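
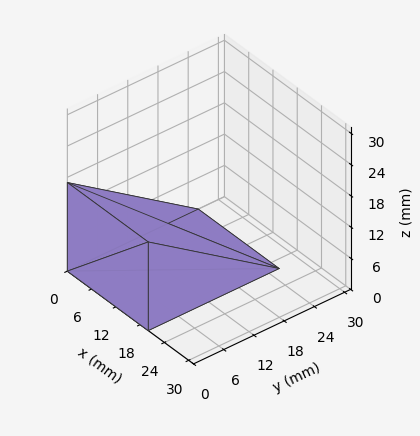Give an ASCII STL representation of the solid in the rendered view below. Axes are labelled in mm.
Reading the render: the shape is a wedge (ramp): 20 × 26 mm base, rising to 17 mm along the y=0 edge and sloping linearly to z=0 at y=26 (dimensions read to the nearest mm from the axis ticks). For the STL, each face is triangulated and given an outward normal.

solid part
  facet normal 0.0000 0.0000 -1.0000
    outer loop
      vertex 20.00 26.00 0.00
      vertex 20.00 0.00 0.00
      vertex 0.00 0.00 0.00
    endloop
  endfacet
  facet normal 0.0000 0.0000 -1.0000
    outer loop
      vertex 0.00 26.00 0.00
      vertex 20.00 26.00 0.00
      vertex 0.00 0.00 0.00
    endloop
  endfacet
  facet normal 0.0000 -1.0000 0.0000
    outer loop
      vertex 0.00 0.00 0.00
      vertex 20.00 0.00 0.00
      vertex 20.00 0.00 17.00
    endloop
  endfacet
  facet normal 0.0000 -1.0000 0.0000
    outer loop
      vertex 0.00 0.00 0.00
      vertex 20.00 0.00 17.00
      vertex 0.00 0.00 17.00
    endloop
  endfacet
  facet normal 0.0000 0.5472 0.8370
    outer loop
      vertex 0.00 0.00 17.00
      vertex 20.00 0.00 17.00
      vertex 20.00 26.00 0.00
    endloop
  endfacet
  facet normal 0.0000 0.5472 0.8370
    outer loop
      vertex 0.00 0.00 17.00
      vertex 20.00 26.00 0.00
      vertex 0.00 26.00 0.00
    endloop
  endfacet
  facet normal -1.0000 0.0000 0.0000
    outer loop
      vertex 0.00 0.00 17.00
      vertex 0.00 26.00 0.00
      vertex 0.00 0.00 0.00
    endloop
  endfacet
  facet normal 1.0000 0.0000 0.0000
    outer loop
      vertex 20.00 0.00 0.00
      vertex 20.00 26.00 0.00
      vertex 20.00 0.00 17.00
    endloop
  endfacet
endsolid part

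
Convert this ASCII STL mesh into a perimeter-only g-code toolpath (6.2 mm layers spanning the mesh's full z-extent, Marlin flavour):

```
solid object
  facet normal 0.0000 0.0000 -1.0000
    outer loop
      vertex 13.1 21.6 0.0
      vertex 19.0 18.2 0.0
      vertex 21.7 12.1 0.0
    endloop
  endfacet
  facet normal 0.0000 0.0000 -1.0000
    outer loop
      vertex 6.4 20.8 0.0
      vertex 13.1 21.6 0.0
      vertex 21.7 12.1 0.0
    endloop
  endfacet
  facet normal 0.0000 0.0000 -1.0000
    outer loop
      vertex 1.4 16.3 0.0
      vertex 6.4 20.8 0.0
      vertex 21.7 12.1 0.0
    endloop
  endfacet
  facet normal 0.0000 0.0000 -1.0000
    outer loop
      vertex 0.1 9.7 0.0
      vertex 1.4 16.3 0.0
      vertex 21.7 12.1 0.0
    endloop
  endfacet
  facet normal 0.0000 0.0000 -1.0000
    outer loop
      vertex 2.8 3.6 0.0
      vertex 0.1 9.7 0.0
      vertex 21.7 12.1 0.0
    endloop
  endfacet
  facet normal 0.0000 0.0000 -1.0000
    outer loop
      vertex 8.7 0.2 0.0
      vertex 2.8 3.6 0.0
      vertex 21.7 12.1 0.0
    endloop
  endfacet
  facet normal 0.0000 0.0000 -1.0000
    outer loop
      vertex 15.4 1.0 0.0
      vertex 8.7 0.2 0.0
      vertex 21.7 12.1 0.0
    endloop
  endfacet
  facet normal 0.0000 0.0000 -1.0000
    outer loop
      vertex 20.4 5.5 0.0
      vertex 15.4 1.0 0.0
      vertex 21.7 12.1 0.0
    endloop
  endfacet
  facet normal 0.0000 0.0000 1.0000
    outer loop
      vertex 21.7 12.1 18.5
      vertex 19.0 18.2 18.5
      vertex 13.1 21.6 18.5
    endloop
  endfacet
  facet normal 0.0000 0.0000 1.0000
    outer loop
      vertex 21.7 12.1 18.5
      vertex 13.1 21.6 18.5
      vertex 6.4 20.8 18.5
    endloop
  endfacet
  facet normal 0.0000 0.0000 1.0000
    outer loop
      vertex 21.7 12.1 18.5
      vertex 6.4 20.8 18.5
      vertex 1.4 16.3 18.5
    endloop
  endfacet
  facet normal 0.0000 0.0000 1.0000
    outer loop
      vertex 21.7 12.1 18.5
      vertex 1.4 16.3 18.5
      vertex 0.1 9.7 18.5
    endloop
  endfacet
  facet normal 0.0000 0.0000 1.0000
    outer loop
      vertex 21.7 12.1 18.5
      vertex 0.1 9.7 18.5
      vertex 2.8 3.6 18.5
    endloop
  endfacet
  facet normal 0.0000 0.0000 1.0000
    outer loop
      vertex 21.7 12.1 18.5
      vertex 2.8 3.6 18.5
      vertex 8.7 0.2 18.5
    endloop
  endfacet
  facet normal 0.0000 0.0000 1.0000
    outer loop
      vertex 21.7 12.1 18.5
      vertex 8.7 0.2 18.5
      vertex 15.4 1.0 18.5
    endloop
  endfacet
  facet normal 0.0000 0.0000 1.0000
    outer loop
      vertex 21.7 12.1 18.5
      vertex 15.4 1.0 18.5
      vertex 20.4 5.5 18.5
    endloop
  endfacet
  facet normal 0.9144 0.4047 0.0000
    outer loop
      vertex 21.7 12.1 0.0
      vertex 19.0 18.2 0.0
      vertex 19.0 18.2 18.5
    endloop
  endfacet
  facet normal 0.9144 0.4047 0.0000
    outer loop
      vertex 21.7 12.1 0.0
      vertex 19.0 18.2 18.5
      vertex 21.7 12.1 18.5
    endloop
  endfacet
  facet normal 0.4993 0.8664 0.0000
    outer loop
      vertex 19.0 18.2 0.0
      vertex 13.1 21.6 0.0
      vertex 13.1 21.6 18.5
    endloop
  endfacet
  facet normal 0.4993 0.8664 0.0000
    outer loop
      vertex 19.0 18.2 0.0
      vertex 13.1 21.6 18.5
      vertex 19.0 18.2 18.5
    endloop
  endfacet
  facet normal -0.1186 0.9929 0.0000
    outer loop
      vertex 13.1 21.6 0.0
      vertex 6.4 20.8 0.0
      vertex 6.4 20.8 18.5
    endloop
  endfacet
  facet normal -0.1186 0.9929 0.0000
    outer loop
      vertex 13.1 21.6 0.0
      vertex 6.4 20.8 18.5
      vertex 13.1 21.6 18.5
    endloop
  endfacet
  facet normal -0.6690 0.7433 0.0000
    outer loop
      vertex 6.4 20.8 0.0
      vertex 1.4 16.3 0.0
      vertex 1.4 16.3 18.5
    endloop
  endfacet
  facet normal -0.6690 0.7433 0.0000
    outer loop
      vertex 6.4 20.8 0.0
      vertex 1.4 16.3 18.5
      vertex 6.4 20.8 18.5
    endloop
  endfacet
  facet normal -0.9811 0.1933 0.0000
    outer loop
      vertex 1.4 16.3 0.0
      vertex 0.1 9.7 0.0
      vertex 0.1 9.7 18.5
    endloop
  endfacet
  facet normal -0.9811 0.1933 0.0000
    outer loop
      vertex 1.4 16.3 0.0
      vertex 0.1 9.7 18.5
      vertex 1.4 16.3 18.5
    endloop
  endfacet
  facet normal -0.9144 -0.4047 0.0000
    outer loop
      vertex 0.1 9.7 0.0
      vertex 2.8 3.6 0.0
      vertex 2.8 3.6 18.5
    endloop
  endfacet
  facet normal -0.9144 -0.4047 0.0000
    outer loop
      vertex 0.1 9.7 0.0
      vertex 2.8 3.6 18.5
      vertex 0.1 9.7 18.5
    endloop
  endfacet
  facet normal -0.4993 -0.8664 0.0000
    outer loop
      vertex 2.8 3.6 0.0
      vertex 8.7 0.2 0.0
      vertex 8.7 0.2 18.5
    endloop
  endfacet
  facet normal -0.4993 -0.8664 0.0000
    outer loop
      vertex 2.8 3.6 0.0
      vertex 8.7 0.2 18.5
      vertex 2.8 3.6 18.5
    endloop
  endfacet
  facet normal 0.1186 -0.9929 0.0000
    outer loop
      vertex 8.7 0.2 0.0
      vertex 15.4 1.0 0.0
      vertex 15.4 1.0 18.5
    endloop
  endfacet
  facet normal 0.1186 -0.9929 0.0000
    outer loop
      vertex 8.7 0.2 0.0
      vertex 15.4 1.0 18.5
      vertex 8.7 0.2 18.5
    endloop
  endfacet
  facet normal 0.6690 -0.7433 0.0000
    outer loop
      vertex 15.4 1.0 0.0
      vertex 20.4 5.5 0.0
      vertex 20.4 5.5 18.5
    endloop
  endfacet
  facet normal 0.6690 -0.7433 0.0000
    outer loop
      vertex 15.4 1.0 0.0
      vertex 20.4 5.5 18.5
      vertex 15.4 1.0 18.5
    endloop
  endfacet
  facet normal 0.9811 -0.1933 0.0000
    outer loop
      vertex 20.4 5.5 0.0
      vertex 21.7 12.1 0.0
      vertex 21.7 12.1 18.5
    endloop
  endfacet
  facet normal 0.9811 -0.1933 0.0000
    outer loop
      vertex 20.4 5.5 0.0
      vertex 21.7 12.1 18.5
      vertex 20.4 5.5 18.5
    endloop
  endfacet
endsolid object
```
; perimeter-only toolpath
G21 ; units = mm
G90 ; absolute positioning
G28 ; home
; layer 1
G0 Z6.2
G0 X21.7 Y12.1
G1 X19.0 Y18.2
G1 X13.1 Y21.6
G1 X6.4 Y20.8
G1 X1.4 Y16.3
G1 X0.1 Y9.7
G1 X2.8 Y3.6
G1 X8.7 Y0.2
G1 X15.4 Y1.0
G1 X20.4 Y5.5
G1 X21.7 Y12.1
; layer 2
G0 Z12.3
G0 X21.7 Y12.1
G1 X19.0 Y18.2
G1 X13.1 Y21.6
G1 X6.4 Y20.8
G1 X1.4 Y16.3
G1 X0.1 Y9.7
G1 X2.8 Y3.6
G1 X8.7 Y0.2
G1 X15.4 Y1.0
G1 X20.4 Y5.5
G1 X21.7 Y12.1
; layer 3
G0 Z18.5
G0 X21.7 Y12.1
G1 X19.0 Y18.2
G1 X13.1 Y21.6
G1 X6.4 Y20.8
G1 X1.4 Y16.3
G1 X0.1 Y9.7
G1 X2.8 Y3.6
G1 X8.7 Y0.2
G1 X15.4 Y1.0
G1 X20.4 Y5.5
G1 X21.7 Y12.1
M2 ; end

The solid is a regular 10-sided prism (a cylinder approximated with 10 flat sides), circumscribed radius ≈ 10.9 mm, height ≈ 18.5 mm. Slicing at Δz = 6.2 mm — 3 equal slices spanning the solid's height, so layer i sits at z = i·h/3 — gives 3 non-empty perimeters. Each is a 10-segment closed polygon; G0 lifts to the layer z and rapids to the start vertex, then G1 traces the edges.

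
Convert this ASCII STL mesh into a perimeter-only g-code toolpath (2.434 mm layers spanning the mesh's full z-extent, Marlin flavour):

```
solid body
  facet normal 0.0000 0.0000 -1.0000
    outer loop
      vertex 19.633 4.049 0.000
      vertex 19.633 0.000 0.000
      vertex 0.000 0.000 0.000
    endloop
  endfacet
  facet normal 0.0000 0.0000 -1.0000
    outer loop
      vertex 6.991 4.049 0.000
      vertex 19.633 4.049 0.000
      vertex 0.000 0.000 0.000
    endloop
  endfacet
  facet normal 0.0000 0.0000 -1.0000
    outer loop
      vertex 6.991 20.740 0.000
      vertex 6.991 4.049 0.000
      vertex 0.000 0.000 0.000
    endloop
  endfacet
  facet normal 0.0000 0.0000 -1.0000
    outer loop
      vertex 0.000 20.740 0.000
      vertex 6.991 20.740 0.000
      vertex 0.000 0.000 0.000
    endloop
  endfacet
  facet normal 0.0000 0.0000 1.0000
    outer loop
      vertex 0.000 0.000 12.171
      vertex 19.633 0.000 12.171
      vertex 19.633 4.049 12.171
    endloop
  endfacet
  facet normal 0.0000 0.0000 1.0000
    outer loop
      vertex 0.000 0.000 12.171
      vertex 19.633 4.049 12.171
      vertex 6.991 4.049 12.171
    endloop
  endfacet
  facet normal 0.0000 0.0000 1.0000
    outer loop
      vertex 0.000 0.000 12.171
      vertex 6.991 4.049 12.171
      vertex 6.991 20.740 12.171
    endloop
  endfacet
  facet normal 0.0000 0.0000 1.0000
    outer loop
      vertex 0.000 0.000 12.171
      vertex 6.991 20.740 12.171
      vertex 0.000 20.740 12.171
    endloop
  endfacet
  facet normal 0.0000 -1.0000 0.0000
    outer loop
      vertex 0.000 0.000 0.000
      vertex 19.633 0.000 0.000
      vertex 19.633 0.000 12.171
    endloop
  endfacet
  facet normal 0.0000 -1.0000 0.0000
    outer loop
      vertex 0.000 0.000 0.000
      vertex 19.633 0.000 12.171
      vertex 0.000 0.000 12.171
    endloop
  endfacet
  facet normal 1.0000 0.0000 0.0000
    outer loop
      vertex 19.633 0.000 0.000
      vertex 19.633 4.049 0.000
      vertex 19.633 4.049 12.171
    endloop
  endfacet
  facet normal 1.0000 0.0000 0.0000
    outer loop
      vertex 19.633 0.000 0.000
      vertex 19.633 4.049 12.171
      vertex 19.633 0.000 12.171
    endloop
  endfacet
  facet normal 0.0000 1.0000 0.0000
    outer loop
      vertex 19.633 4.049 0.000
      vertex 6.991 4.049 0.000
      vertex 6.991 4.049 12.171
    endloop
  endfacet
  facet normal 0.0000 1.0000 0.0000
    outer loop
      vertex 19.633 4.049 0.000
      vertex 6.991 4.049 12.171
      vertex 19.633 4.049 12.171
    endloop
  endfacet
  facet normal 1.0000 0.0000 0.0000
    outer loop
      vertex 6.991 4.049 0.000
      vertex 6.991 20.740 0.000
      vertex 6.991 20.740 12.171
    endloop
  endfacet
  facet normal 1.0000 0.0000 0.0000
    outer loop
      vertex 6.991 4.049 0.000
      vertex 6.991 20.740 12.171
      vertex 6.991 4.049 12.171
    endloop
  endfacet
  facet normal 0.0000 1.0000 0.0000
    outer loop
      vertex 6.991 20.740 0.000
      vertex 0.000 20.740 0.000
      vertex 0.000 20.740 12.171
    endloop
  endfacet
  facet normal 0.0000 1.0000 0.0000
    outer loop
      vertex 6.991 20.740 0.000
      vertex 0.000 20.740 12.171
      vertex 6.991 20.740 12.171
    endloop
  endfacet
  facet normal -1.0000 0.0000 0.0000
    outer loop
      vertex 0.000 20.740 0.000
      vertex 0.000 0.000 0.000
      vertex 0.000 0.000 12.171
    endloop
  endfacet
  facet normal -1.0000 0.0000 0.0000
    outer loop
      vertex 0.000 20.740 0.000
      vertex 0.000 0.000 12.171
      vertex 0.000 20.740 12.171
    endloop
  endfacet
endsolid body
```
; perimeter-only toolpath
G21 ; units = mm
G90 ; absolute positioning
G28 ; home
; layer 1
G0 Z2.434
G0 X0.000 Y0.000
G1 X19.633 Y0.000
G1 X19.633 Y4.049
G1 X6.991 Y4.049
G1 X6.991 Y20.740
G1 X0.000 Y20.740
G1 X0.000 Y0.000
; layer 2
G0 Z4.868
G0 X0.000 Y0.000
G1 X19.633 Y0.000
G1 X19.633 Y4.049
G1 X6.991 Y4.049
G1 X6.991 Y20.740
G1 X0.000 Y20.740
G1 X0.000 Y0.000
; layer 3
G0 Z7.303
G0 X0.000 Y0.000
G1 X19.633 Y0.000
G1 X19.633 Y4.049
G1 X6.991 Y4.049
G1 X6.991 Y20.740
G1 X0.000 Y20.740
G1 X0.000 Y0.000
; layer 4
G0 Z9.737
G0 X0.000 Y0.000
G1 X19.633 Y0.000
G1 X19.633 Y4.049
G1 X6.991 Y4.049
G1 X6.991 Y20.740
G1 X0.000 Y20.740
G1 X0.000 Y0.000
; layer 5
G0 Z12.171
G0 X0.000 Y0.000
G1 X19.633 Y0.000
G1 X19.633 Y4.049
G1 X6.991 Y4.049
G1 X6.991 Y20.740
G1 X0.000 Y20.740
G1 X0.000 Y0.000
M2 ; end

The solid is an L-shaped prism: outer 19.6 × 20.7 mm, arm thicknesses ≈ 4.05 mm (horizontal) and 6.99 mm (vertical), extruded 12.2 mm in z. Slicing at Δz = 2.434 mm — 5 equal slices spanning the solid's height, so layer i sits at z = i·h/5 — gives 5 non-empty perimeters. Each is a 6-segment closed polygon; G0 lifts to the layer z and rapids to the start vertex, then G1 traces the edges.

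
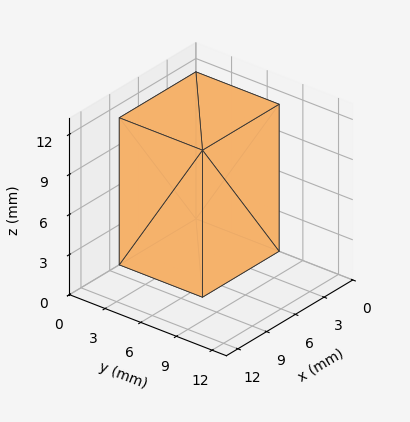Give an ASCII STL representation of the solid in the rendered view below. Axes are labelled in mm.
Reading the render: the shape is a rectangular box, roughly 8 × 7 mm footprint and 11 mm tall (dimensions read to the nearest mm from the axis ticks). For the STL, each face is triangulated and given an outward normal.

solid part
  facet normal 0.0000 0.0000 -1.0000
    outer loop
      vertex 8.00 7.00 0.00
      vertex 8.00 0.00 0.00
      vertex 0.00 0.00 0.00
    endloop
  endfacet
  facet normal 0.0000 0.0000 -1.0000
    outer loop
      vertex 0.00 7.00 0.00
      vertex 8.00 7.00 0.00
      vertex 0.00 0.00 0.00
    endloop
  endfacet
  facet normal 0.0000 0.0000 1.0000
    outer loop
      vertex 0.00 0.00 11.00
      vertex 8.00 0.00 11.00
      vertex 8.00 7.00 11.00
    endloop
  endfacet
  facet normal 0.0000 0.0000 1.0000
    outer loop
      vertex 0.00 0.00 11.00
      vertex 8.00 7.00 11.00
      vertex 0.00 7.00 11.00
    endloop
  endfacet
  facet normal 0.0000 -1.0000 0.0000
    outer loop
      vertex 0.00 0.00 0.00
      vertex 8.00 0.00 0.00
      vertex 8.00 0.00 11.00
    endloop
  endfacet
  facet normal 0.0000 -1.0000 0.0000
    outer loop
      vertex 0.00 0.00 0.00
      vertex 8.00 0.00 11.00
      vertex 0.00 0.00 11.00
    endloop
  endfacet
  facet normal 0.0000 1.0000 0.0000
    outer loop
      vertex 8.00 7.00 11.00
      vertex 8.00 7.00 0.00
      vertex 0.00 7.00 0.00
    endloop
  endfacet
  facet normal 0.0000 1.0000 0.0000
    outer loop
      vertex 0.00 7.00 11.00
      vertex 8.00 7.00 11.00
      vertex 0.00 7.00 0.00
    endloop
  endfacet
  facet normal -1.0000 0.0000 0.0000
    outer loop
      vertex 0.00 7.00 11.00
      vertex 0.00 7.00 0.00
      vertex 0.00 0.00 0.00
    endloop
  endfacet
  facet normal -1.0000 0.0000 0.0000
    outer loop
      vertex 0.00 0.00 11.00
      vertex 0.00 7.00 11.00
      vertex 0.00 0.00 0.00
    endloop
  endfacet
  facet normal 1.0000 0.0000 0.0000
    outer loop
      vertex 8.00 0.00 0.00
      vertex 8.00 7.00 0.00
      vertex 8.00 7.00 11.00
    endloop
  endfacet
  facet normal 1.0000 0.0000 0.0000
    outer loop
      vertex 8.00 0.00 0.00
      vertex 8.00 7.00 11.00
      vertex 8.00 0.00 11.00
    endloop
  endfacet
endsolid part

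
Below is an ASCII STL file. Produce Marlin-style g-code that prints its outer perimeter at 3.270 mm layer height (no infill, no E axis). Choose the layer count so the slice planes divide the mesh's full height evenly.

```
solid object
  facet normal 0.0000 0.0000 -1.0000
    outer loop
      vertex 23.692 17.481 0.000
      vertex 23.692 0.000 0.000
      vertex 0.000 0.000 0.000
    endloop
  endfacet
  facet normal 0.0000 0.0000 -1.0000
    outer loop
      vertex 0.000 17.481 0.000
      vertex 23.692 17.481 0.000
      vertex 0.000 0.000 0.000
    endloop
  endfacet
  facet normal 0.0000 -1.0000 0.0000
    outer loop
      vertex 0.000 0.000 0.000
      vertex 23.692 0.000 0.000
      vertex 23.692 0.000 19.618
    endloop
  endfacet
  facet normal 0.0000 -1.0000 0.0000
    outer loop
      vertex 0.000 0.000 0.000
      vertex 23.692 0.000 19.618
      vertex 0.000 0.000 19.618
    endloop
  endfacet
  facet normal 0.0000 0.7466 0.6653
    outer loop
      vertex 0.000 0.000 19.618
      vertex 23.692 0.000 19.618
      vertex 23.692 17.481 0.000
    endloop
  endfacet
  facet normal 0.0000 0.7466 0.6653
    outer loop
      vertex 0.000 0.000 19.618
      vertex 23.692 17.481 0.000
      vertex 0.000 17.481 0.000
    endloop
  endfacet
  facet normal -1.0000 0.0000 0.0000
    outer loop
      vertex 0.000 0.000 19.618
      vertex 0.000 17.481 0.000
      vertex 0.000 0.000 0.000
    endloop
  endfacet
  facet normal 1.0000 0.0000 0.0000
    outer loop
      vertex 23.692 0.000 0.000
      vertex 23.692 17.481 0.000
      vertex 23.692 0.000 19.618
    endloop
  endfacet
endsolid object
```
; perimeter-only toolpath
G21 ; units = mm
G90 ; absolute positioning
G28 ; home
; layer 1
G0 Z3.270
G0 X0.000 Y0.000
G1 X23.692 Y0.000
G1 X23.692 Y14.568
G1 X0.000 Y14.568
G1 X0.000 Y0.000
; layer 2
G0 Z6.539
G0 X0.000 Y0.000
G1 X23.692 Y0.000
G1 X23.692 Y11.654
G1 X0.000 Y11.654
G1 X0.000 Y0.000
; layer 3
G0 Z9.809
G0 X0.000 Y0.000
G1 X23.692 Y0.000
G1 X23.692 Y8.741
G1 X0.000 Y8.741
G1 X0.000 Y0.000
; layer 4
G0 Z13.079
G0 X0.000 Y0.000
G1 X23.692 Y0.000
G1 X23.692 Y5.827
G1 X0.000 Y5.827
G1 X0.000 Y0.000
; layer 5
G0 Z16.348
G0 X0.000 Y0.000
G1 X23.692 Y0.000
G1 X23.692 Y2.913
G1 X0.000 Y2.913
G1 X0.000 Y0.000
M2 ; end

The solid is a wedge (ramp): 23.7 × 17.5 mm base, rising to 19.6 mm along the y=0 edge and sloping linearly to z=0 at y=17.5. Slicing at Δz = 3.270 mm — 6 equal slices spanning the solid's height, so layer i sits at z = i·h/6 — gives 5 non-empty perimeters. Each is a 4-segment closed polygon; G0 lifts to the layer z and rapids to the start vertex, then G1 traces the edges. The cross-section shrinks linearly with z (the slice at the apex is degenerate and omitted).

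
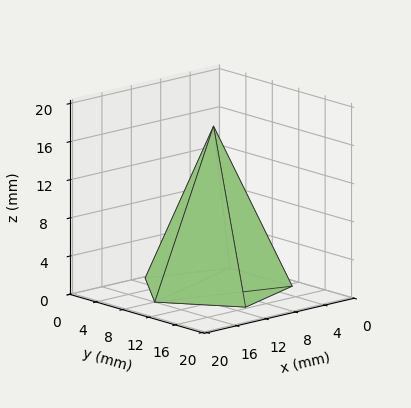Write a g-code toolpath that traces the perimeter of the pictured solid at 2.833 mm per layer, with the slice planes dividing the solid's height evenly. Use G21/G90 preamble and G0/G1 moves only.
Reading the render: the shape is a regular 5-sided pyramid, base circumscribed radius ≈ 8 mm, apex at z ≈ 17 mm (dimensions read to the nearest mm from the axis ticks). For the g-code, the solid's height is divided into equal slices at the stated Δz and each level perimeter traced with G1 moves after a G0 lift.

; perimeter-only toolpath
G21 ; units = mm
G90 ; absolute positioning
G28 ; home
; layer 1
G0 Z2.833
G0 X14.667 Y8.000
G1 X10.060 Y14.340
G1 X2.607 Y11.918
G1 X2.607 Y4.082
G1 X10.060 Y1.660
G1 X14.667 Y8.000
; layer 2
G0 Z5.667
G0 X13.333 Y8.000
G1 X9.648 Y13.072
G1 X3.685 Y11.135
G1 X3.685 Y4.865
G1 X9.648 Y2.928
G1 X13.333 Y8.000
; layer 3
G0 Z8.500
G0 X12.000 Y8.000
G1 X9.236 Y11.804
G1 X4.764 Y10.351
G1 X4.764 Y5.649
G1 X9.236 Y4.196
G1 X12.000 Y8.000
; layer 4
G0 Z11.333
G0 X10.667 Y8.000
G1 X8.824 Y10.536
G1 X5.843 Y9.567
G1 X5.843 Y6.433
G1 X8.824 Y5.464
G1 X10.667 Y8.000
; layer 5
G0 Z14.167
G0 X9.333 Y8.000
G1 X8.412 Y9.268
G1 X6.921 Y8.784
G1 X6.921 Y7.216
G1 X8.412 Y6.732
G1 X9.333 Y8.000
M2 ; end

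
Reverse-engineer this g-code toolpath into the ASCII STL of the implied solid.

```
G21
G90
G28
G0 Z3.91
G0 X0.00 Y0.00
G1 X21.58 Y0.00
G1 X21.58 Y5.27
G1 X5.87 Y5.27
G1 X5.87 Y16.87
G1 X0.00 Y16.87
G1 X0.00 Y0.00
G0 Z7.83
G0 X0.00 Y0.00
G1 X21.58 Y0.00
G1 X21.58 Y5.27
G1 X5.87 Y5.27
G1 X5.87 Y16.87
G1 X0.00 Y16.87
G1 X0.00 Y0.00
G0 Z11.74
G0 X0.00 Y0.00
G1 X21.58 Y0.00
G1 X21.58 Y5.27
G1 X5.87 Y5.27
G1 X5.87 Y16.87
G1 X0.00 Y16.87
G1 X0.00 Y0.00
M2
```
solid part
  facet normal 0.0000 0.0000 -1.0000
    outer loop
      vertex 21.58 5.27 0.00
      vertex 21.58 0.00 0.00
      vertex 0.00 0.00 0.00
    endloop
  endfacet
  facet normal 0.0000 0.0000 -1.0000
    outer loop
      vertex 5.87 5.27 0.00
      vertex 21.58 5.27 0.00
      vertex 0.00 0.00 0.00
    endloop
  endfacet
  facet normal 0.0000 0.0000 -1.0000
    outer loop
      vertex 5.87 16.87 0.00
      vertex 5.87 5.27 0.00
      vertex 0.00 0.00 0.00
    endloop
  endfacet
  facet normal 0.0000 0.0000 -1.0000
    outer loop
      vertex 0.00 16.87 0.00
      vertex 5.87 16.87 0.00
      vertex 0.00 0.00 0.00
    endloop
  endfacet
  facet normal 0.0000 0.0000 1.0000
    outer loop
      vertex 0.00 0.00 11.74
      vertex 21.58 0.00 11.74
      vertex 21.58 5.27 11.74
    endloop
  endfacet
  facet normal 0.0000 0.0000 1.0000
    outer loop
      vertex 0.00 0.00 11.74
      vertex 21.58 5.27 11.74
      vertex 5.87 5.27 11.74
    endloop
  endfacet
  facet normal 0.0000 0.0000 1.0000
    outer loop
      vertex 0.00 0.00 11.74
      vertex 5.87 5.27 11.74
      vertex 5.87 16.87 11.74
    endloop
  endfacet
  facet normal 0.0000 0.0000 1.0000
    outer loop
      vertex 0.00 0.00 11.74
      vertex 5.87 16.87 11.74
      vertex 0.00 16.87 11.74
    endloop
  endfacet
  facet normal 0.0000 -1.0000 0.0000
    outer loop
      vertex 0.00 0.00 0.00
      vertex 21.58 0.00 0.00
      vertex 21.58 0.00 11.74
    endloop
  endfacet
  facet normal 0.0000 -1.0000 0.0000
    outer loop
      vertex 0.00 0.00 0.00
      vertex 21.58 0.00 11.74
      vertex 0.00 0.00 11.74
    endloop
  endfacet
  facet normal 1.0000 0.0000 0.0000
    outer loop
      vertex 21.58 0.00 0.00
      vertex 21.58 5.27 0.00
      vertex 21.58 5.27 11.74
    endloop
  endfacet
  facet normal 1.0000 0.0000 0.0000
    outer loop
      vertex 21.58 0.00 0.00
      vertex 21.58 5.27 11.74
      vertex 21.58 0.00 11.74
    endloop
  endfacet
  facet normal 0.0000 1.0000 0.0000
    outer loop
      vertex 21.58 5.27 0.00
      vertex 5.87 5.27 0.00
      vertex 5.87 5.27 11.74
    endloop
  endfacet
  facet normal 0.0000 1.0000 0.0000
    outer loop
      vertex 21.58 5.27 0.00
      vertex 5.87 5.27 11.74
      vertex 21.58 5.27 11.74
    endloop
  endfacet
  facet normal 1.0000 0.0000 0.0000
    outer loop
      vertex 5.87 5.27 0.00
      vertex 5.87 16.87 0.00
      vertex 5.87 16.87 11.74
    endloop
  endfacet
  facet normal 1.0000 0.0000 0.0000
    outer loop
      vertex 5.87 5.27 0.00
      vertex 5.87 16.87 11.74
      vertex 5.87 5.27 11.74
    endloop
  endfacet
  facet normal 0.0000 1.0000 0.0000
    outer loop
      vertex 5.87 16.87 0.00
      vertex 0.00 16.87 0.00
      vertex 0.00 16.87 11.74
    endloop
  endfacet
  facet normal 0.0000 1.0000 0.0000
    outer loop
      vertex 5.87 16.87 0.00
      vertex 0.00 16.87 11.74
      vertex 5.87 16.87 11.74
    endloop
  endfacet
  facet normal -1.0000 0.0000 0.0000
    outer loop
      vertex 0.00 16.87 0.00
      vertex 0.00 0.00 0.00
      vertex 0.00 0.00 11.74
    endloop
  endfacet
  facet normal -1.0000 0.0000 0.0000
    outer loop
      vertex 0.00 16.87 0.00
      vertex 0.00 0.00 11.74
      vertex 0.00 16.87 11.74
    endloop
  endfacet
endsolid part

The G0 Z moves step by Δz≈3.91 mm. Every layer's G1 loop is the same polygon, so the solid is a straight extrusion of it from z=0 to z≈11.7. Closing with flat bottom and top caps and triangulating gives 20 facets — an L-shaped prism: outer 21.6 × 16.9 mm, arm thicknesses ≈ 5.27 mm (horizontal) and 5.87 mm (vertical), extruded 11.7 mm in z.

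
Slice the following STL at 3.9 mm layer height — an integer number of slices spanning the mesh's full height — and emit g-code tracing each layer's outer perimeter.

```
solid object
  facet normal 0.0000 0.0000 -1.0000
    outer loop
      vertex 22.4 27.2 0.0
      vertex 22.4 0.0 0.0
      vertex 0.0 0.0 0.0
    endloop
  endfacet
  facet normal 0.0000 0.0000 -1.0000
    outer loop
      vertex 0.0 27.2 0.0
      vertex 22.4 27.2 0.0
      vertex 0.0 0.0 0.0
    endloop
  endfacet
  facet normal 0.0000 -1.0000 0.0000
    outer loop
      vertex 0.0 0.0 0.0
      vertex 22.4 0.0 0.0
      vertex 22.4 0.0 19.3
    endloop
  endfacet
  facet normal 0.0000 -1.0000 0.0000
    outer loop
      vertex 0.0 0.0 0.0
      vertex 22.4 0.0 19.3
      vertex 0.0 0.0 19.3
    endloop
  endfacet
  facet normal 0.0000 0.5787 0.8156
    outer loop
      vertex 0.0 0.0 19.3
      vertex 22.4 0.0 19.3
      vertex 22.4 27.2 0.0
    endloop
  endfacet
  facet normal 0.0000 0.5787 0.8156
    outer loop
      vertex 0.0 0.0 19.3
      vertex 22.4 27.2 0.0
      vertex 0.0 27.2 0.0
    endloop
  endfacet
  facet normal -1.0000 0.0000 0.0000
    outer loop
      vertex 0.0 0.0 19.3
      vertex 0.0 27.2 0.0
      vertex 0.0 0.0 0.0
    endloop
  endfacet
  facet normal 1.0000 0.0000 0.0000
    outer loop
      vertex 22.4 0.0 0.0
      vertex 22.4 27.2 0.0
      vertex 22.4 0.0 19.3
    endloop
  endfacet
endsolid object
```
; perimeter-only toolpath
G21 ; units = mm
G90 ; absolute positioning
G28 ; home
; layer 1
G0 Z3.9
G0 X0.0 Y0.0
G1 X22.4 Y0.0
G1 X22.4 Y21.8
G1 X0.0 Y21.8
G1 X0.0 Y0.0
; layer 2
G0 Z7.7
G0 X0.0 Y0.0
G1 X22.4 Y0.0
G1 X22.4 Y16.3
G1 X0.0 Y16.3
G1 X0.0 Y0.0
; layer 3
G0 Z11.6
G0 X0.0 Y0.0
G1 X22.4 Y0.0
G1 X22.4 Y10.9
G1 X0.0 Y10.9
G1 X0.0 Y0.0
; layer 4
G0 Z15.4
G0 X0.0 Y0.0
G1 X22.4 Y0.0
G1 X22.4 Y5.4
G1 X0.0 Y5.4
G1 X0.0 Y0.0
M2 ; end

The solid is a wedge (ramp): 22.4 × 27.2 mm base, rising to 19.3 mm along the y=0 edge and sloping linearly to z=0 at y=27.2. Slicing at Δz = 3.9 mm — 5 equal slices spanning the solid's height, so layer i sits at z = i·h/5 — gives 4 non-empty perimeters. Each is a 4-segment closed polygon; G0 lifts to the layer z and rapids to the start vertex, then G1 traces the edges. The cross-section shrinks linearly with z (the slice at the apex is degenerate and omitted).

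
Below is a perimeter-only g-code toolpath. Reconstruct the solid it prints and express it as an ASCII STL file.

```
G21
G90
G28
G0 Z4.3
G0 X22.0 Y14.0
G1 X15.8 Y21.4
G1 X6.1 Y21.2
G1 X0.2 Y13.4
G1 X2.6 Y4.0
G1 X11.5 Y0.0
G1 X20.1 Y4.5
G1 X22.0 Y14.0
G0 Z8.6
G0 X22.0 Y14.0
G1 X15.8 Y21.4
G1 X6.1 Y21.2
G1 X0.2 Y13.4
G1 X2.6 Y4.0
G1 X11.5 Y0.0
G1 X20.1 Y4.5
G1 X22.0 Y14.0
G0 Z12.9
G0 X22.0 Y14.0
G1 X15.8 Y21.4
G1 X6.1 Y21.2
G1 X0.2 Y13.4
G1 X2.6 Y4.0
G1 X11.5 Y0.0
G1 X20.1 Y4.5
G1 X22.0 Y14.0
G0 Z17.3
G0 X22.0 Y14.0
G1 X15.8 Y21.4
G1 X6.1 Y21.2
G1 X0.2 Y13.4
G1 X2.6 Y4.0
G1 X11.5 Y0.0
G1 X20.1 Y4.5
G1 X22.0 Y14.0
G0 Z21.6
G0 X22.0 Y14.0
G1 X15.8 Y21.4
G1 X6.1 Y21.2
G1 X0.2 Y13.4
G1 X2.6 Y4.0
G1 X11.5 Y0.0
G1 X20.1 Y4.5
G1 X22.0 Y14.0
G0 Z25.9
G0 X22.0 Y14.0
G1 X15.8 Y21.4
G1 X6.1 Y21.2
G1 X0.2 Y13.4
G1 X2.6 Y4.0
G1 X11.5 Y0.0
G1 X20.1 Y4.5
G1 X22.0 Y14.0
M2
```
solid part
  facet normal 0.0000 0.0000 -1.0000
    outer loop
      vertex 6.1 21.2 0.0
      vertex 15.8 21.4 0.0
      vertex 22.0 14.0 0.0
    endloop
  endfacet
  facet normal 0.0000 0.0000 -1.0000
    outer loop
      vertex 0.2 13.4 0.0
      vertex 6.1 21.2 0.0
      vertex 22.0 14.0 0.0
    endloop
  endfacet
  facet normal 0.0000 0.0000 -1.0000
    outer loop
      vertex 2.6 4.0 0.0
      vertex 0.2 13.4 0.0
      vertex 22.0 14.0 0.0
    endloop
  endfacet
  facet normal 0.0000 0.0000 -1.0000
    outer loop
      vertex 11.5 0.0 0.0
      vertex 2.6 4.0 0.0
      vertex 22.0 14.0 0.0
    endloop
  endfacet
  facet normal 0.0000 0.0000 -1.0000
    outer loop
      vertex 20.1 4.5 0.0
      vertex 11.5 0.0 0.0
      vertex 22.0 14.0 0.0
    endloop
  endfacet
  facet normal 0.0000 0.0000 1.0000
    outer loop
      vertex 22.0 14.0 25.9
      vertex 15.8 21.4 25.9
      vertex 6.1 21.2 25.9
    endloop
  endfacet
  facet normal 0.0000 0.0000 1.0000
    outer loop
      vertex 22.0 14.0 25.9
      vertex 6.1 21.2 25.9
      vertex 0.2 13.4 25.9
    endloop
  endfacet
  facet normal 0.0000 0.0000 1.0000
    outer loop
      vertex 22.0 14.0 25.9
      vertex 0.2 13.4 25.9
      vertex 2.6 4.0 25.9
    endloop
  endfacet
  facet normal 0.0000 0.0000 1.0000
    outer loop
      vertex 22.0 14.0 25.9
      vertex 2.6 4.0 25.9
      vertex 11.5 0.0 25.9
    endloop
  endfacet
  facet normal 0.0000 0.0000 1.0000
    outer loop
      vertex 22.0 14.0 25.9
      vertex 11.5 0.0 25.9
      vertex 20.1 4.5 25.9
    endloop
  endfacet
  facet normal 0.7665 0.6422 0.0000
    outer loop
      vertex 22.0 14.0 0.0
      vertex 15.8 21.4 0.0
      vertex 15.8 21.4 25.9
    endloop
  endfacet
  facet normal 0.7665 0.6422 0.0000
    outer loop
      vertex 22.0 14.0 0.0
      vertex 15.8 21.4 25.9
      vertex 22.0 14.0 25.9
    endloop
  endfacet
  facet normal -0.0206 0.9998 0.0000
    outer loop
      vertex 15.8 21.4 0.0
      vertex 6.1 21.2 0.0
      vertex 6.1 21.2 25.9
    endloop
  endfacet
  facet normal -0.0206 0.9998 0.0000
    outer loop
      vertex 15.8 21.4 0.0
      vertex 6.1 21.2 25.9
      vertex 15.8 21.4 25.9
    endloop
  endfacet
  facet normal -0.7975 0.6033 0.0000
    outer loop
      vertex 6.1 21.2 0.0
      vertex 0.2 13.4 0.0
      vertex 0.2 13.4 25.9
    endloop
  endfacet
  facet normal -0.7975 0.6033 0.0000
    outer loop
      vertex 6.1 21.2 0.0
      vertex 0.2 13.4 25.9
      vertex 6.1 21.2 25.9
    endloop
  endfacet
  facet normal -0.9689 -0.2474 0.0000
    outer loop
      vertex 0.2 13.4 0.0
      vertex 2.6 4.0 0.0
      vertex 2.6 4.0 25.9
    endloop
  endfacet
  facet normal -0.9689 -0.2474 0.0000
    outer loop
      vertex 0.2 13.4 0.0
      vertex 2.6 4.0 25.9
      vertex 0.2 13.4 25.9
    endloop
  endfacet
  facet normal -0.4099 -0.9121 0.0000
    outer loop
      vertex 2.6 4.0 0.0
      vertex 11.5 0.0 0.0
      vertex 11.5 0.0 25.9
    endloop
  endfacet
  facet normal -0.4099 -0.9121 0.0000
    outer loop
      vertex 2.6 4.0 0.0
      vertex 11.5 0.0 25.9
      vertex 2.6 4.0 25.9
    endloop
  endfacet
  facet normal 0.4636 -0.8860 0.0000
    outer loop
      vertex 11.5 0.0 0.0
      vertex 20.1 4.5 0.0
      vertex 20.1 4.5 25.9
    endloop
  endfacet
  facet normal 0.4636 -0.8860 0.0000
    outer loop
      vertex 11.5 0.0 0.0
      vertex 20.1 4.5 25.9
      vertex 11.5 0.0 25.9
    endloop
  endfacet
  facet normal 0.9806 -0.1961 0.0000
    outer loop
      vertex 20.1 4.5 0.0
      vertex 22.0 14.0 0.0
      vertex 22.0 14.0 25.9
    endloop
  endfacet
  facet normal 0.9806 -0.1961 0.0000
    outer loop
      vertex 20.1 4.5 0.0
      vertex 22.0 14.0 25.9
      vertex 20.1 4.5 25.9
    endloop
  endfacet
endsolid part

The G0 Z moves step by Δz≈4.3 mm. Every layer's G1 loop is the same polygon, so the solid is a straight extrusion of it from z=0 to z≈25.9. Closing with flat bottom and top caps and triangulating gives 24 facets — a regular 7-sided prism (a cylinder approximated with 7 flat sides), circumscribed radius ≈ 11.2 mm, height ≈ 25.9 mm.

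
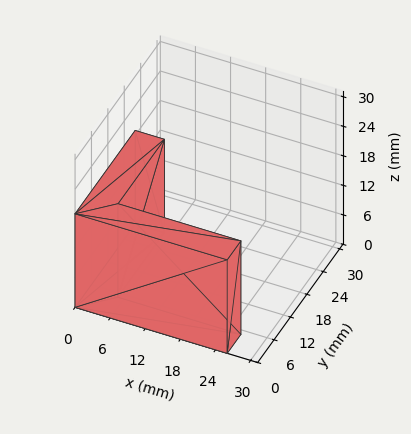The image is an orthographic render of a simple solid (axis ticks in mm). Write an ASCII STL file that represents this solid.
Reading the render: the shape is an L-shaped prism: outer 26 × 22 mm, arm thicknesses ≈ 5 mm (horizontal) and 5 mm (vertical), extruded 19 mm in z (dimensions read to the nearest mm from the axis ticks). For the STL, each face is triangulated and given an outward normal.

solid part
  facet normal 0.0000 0.0000 -1.0000
    outer loop
      vertex 26.0 5.0 0.0
      vertex 26.0 0.0 0.0
      vertex 0.0 0.0 0.0
    endloop
  endfacet
  facet normal 0.0000 0.0000 -1.0000
    outer loop
      vertex 5.0 5.0 0.0
      vertex 26.0 5.0 0.0
      vertex 0.0 0.0 0.0
    endloop
  endfacet
  facet normal 0.0000 0.0000 -1.0000
    outer loop
      vertex 5.0 22.0 0.0
      vertex 5.0 5.0 0.0
      vertex 0.0 0.0 0.0
    endloop
  endfacet
  facet normal 0.0000 0.0000 -1.0000
    outer loop
      vertex 0.0 22.0 0.0
      vertex 5.0 22.0 0.0
      vertex 0.0 0.0 0.0
    endloop
  endfacet
  facet normal 0.0000 0.0000 1.0000
    outer loop
      vertex 0.0 0.0 19.0
      vertex 26.0 0.0 19.0
      vertex 26.0 5.0 19.0
    endloop
  endfacet
  facet normal 0.0000 0.0000 1.0000
    outer loop
      vertex 0.0 0.0 19.0
      vertex 26.0 5.0 19.0
      vertex 5.0 5.0 19.0
    endloop
  endfacet
  facet normal 0.0000 0.0000 1.0000
    outer loop
      vertex 0.0 0.0 19.0
      vertex 5.0 5.0 19.0
      vertex 5.0 22.0 19.0
    endloop
  endfacet
  facet normal 0.0000 0.0000 1.0000
    outer loop
      vertex 0.0 0.0 19.0
      vertex 5.0 22.0 19.0
      vertex 0.0 22.0 19.0
    endloop
  endfacet
  facet normal 0.0000 -1.0000 0.0000
    outer loop
      vertex 0.0 0.0 0.0
      vertex 26.0 0.0 0.0
      vertex 26.0 0.0 19.0
    endloop
  endfacet
  facet normal 0.0000 -1.0000 0.0000
    outer loop
      vertex 0.0 0.0 0.0
      vertex 26.0 0.0 19.0
      vertex 0.0 0.0 19.0
    endloop
  endfacet
  facet normal 1.0000 0.0000 0.0000
    outer loop
      vertex 26.0 0.0 0.0
      vertex 26.0 5.0 0.0
      vertex 26.0 5.0 19.0
    endloop
  endfacet
  facet normal 1.0000 0.0000 0.0000
    outer loop
      vertex 26.0 0.0 0.0
      vertex 26.0 5.0 19.0
      vertex 26.0 0.0 19.0
    endloop
  endfacet
  facet normal 0.0000 1.0000 0.0000
    outer loop
      vertex 26.0 5.0 0.0
      vertex 5.0 5.0 0.0
      vertex 5.0 5.0 19.0
    endloop
  endfacet
  facet normal 0.0000 1.0000 0.0000
    outer loop
      vertex 26.0 5.0 0.0
      vertex 5.0 5.0 19.0
      vertex 26.0 5.0 19.0
    endloop
  endfacet
  facet normal 1.0000 0.0000 0.0000
    outer loop
      vertex 5.0 5.0 0.0
      vertex 5.0 22.0 0.0
      vertex 5.0 22.0 19.0
    endloop
  endfacet
  facet normal 1.0000 0.0000 0.0000
    outer loop
      vertex 5.0 5.0 0.0
      vertex 5.0 22.0 19.0
      vertex 5.0 5.0 19.0
    endloop
  endfacet
  facet normal 0.0000 1.0000 0.0000
    outer loop
      vertex 5.0 22.0 0.0
      vertex 0.0 22.0 0.0
      vertex 0.0 22.0 19.0
    endloop
  endfacet
  facet normal 0.0000 1.0000 0.0000
    outer loop
      vertex 5.0 22.0 0.0
      vertex 0.0 22.0 19.0
      vertex 5.0 22.0 19.0
    endloop
  endfacet
  facet normal -1.0000 0.0000 0.0000
    outer loop
      vertex 0.0 22.0 0.0
      vertex 0.0 0.0 0.0
      vertex 0.0 0.0 19.0
    endloop
  endfacet
  facet normal -1.0000 0.0000 0.0000
    outer loop
      vertex 0.0 22.0 0.0
      vertex 0.0 0.0 19.0
      vertex 0.0 22.0 19.0
    endloop
  endfacet
endsolid part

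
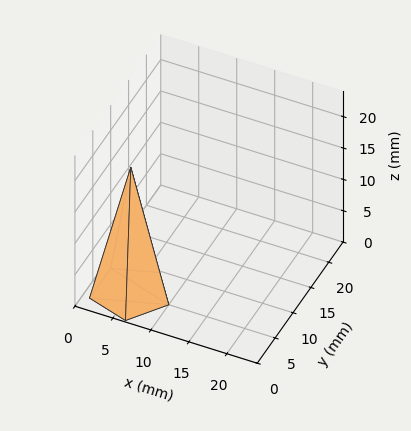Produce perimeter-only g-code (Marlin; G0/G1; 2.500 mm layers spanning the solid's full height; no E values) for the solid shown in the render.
Reading the render: the shape is a regular 5-sided pyramid, base circumscribed radius ≈ 5 mm, apex at z ≈ 20 mm (dimensions read to the nearest mm from the axis ticks). For the g-code, the solid's height is divided into equal slices at the stated Δz and each level perimeter traced with G1 moves after a G0 lift.

; perimeter-only toolpath
G21 ; units = mm
G90 ; absolute positioning
G28 ; home
; layer 1
G0 Z2.500
G0 X9.375 Y5.000
G1 X6.352 Y9.161
G1 X1.461 Y7.572
G1 X1.461 Y2.428
G1 X6.352 Y0.839
G1 X9.375 Y5.000
; layer 2
G0 Z5.000
G0 X8.750 Y5.000
G1 X6.159 Y8.566
G1 X1.966 Y7.204
G1 X1.966 Y2.796
G1 X6.159 Y1.434
G1 X8.750 Y5.000
; layer 3
G0 Z7.500
G0 X8.125 Y5.000
G1 X5.966 Y7.972
G1 X2.472 Y6.837
G1 X2.472 Y3.163
G1 X5.966 Y2.028
G1 X8.125 Y5.000
; layer 4
G0 Z10.000
G0 X7.500 Y5.000
G1 X5.772 Y7.378
G1 X2.978 Y6.470
G1 X2.978 Y3.530
G1 X5.772 Y2.623
G1 X7.500 Y5.000
; layer 5
G0 Z12.500
G0 X6.875 Y5.000
G1 X5.579 Y6.783
G1 X3.483 Y6.102
G1 X3.483 Y3.898
G1 X5.579 Y3.217
G1 X6.875 Y5.000
; layer 6
G0 Z15.000
G0 X6.250 Y5.000
G1 X5.386 Y6.189
G1 X3.989 Y5.735
G1 X3.989 Y4.265
G1 X5.386 Y3.811
G1 X6.250 Y5.000
; layer 7
G0 Z17.500
G0 X5.625 Y5.000
G1 X5.193 Y5.594
G1 X4.494 Y5.367
G1 X4.494 Y4.633
G1 X5.193 Y4.406
G1 X5.625 Y5.000
M2 ; end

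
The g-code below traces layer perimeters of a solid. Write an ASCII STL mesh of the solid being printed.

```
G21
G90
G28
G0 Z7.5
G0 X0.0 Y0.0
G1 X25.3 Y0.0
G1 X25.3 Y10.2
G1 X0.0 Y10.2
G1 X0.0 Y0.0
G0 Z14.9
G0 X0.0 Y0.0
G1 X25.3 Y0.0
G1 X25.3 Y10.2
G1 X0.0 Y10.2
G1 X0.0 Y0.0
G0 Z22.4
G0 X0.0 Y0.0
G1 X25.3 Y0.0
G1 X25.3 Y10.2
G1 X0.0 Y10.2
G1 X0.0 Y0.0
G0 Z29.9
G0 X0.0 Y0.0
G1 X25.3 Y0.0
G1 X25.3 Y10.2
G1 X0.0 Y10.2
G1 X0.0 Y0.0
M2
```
solid part
  facet normal 0.0000 0.0000 -1.0000
    outer loop
      vertex 25.3 10.2 0.0
      vertex 25.3 0.0 0.0
      vertex 0.0 0.0 0.0
    endloop
  endfacet
  facet normal 0.0000 0.0000 -1.0000
    outer loop
      vertex 0.0 10.2 0.0
      vertex 25.3 10.2 0.0
      vertex 0.0 0.0 0.0
    endloop
  endfacet
  facet normal 0.0000 0.0000 1.0000
    outer loop
      vertex 0.0 0.0 29.9
      vertex 25.3 0.0 29.9
      vertex 25.3 10.2 29.9
    endloop
  endfacet
  facet normal 0.0000 0.0000 1.0000
    outer loop
      vertex 0.0 0.0 29.9
      vertex 25.3 10.2 29.9
      vertex 0.0 10.2 29.9
    endloop
  endfacet
  facet normal 0.0000 -1.0000 0.0000
    outer loop
      vertex 0.0 0.0 0.0
      vertex 25.3 0.0 0.0
      vertex 25.3 0.0 29.9
    endloop
  endfacet
  facet normal 0.0000 -1.0000 0.0000
    outer loop
      vertex 0.0 0.0 0.0
      vertex 25.3 0.0 29.9
      vertex 0.0 0.0 29.9
    endloop
  endfacet
  facet normal 0.0000 1.0000 0.0000
    outer loop
      vertex 25.3 10.2 29.9
      vertex 25.3 10.2 0.0
      vertex 0.0 10.2 0.0
    endloop
  endfacet
  facet normal 0.0000 1.0000 0.0000
    outer loop
      vertex 0.0 10.2 29.9
      vertex 25.3 10.2 29.9
      vertex 0.0 10.2 0.0
    endloop
  endfacet
  facet normal -1.0000 0.0000 0.0000
    outer loop
      vertex 0.0 10.2 29.9
      vertex 0.0 10.2 0.0
      vertex 0.0 0.0 0.0
    endloop
  endfacet
  facet normal -1.0000 0.0000 0.0000
    outer loop
      vertex 0.0 0.0 29.9
      vertex 0.0 10.2 29.9
      vertex 0.0 0.0 0.0
    endloop
  endfacet
  facet normal 1.0000 0.0000 0.0000
    outer loop
      vertex 25.3 0.0 0.0
      vertex 25.3 10.2 0.0
      vertex 25.3 10.2 29.9
    endloop
  endfacet
  facet normal 1.0000 0.0000 0.0000
    outer loop
      vertex 25.3 0.0 0.0
      vertex 25.3 10.2 29.9
      vertex 25.3 0.0 29.9
    endloop
  endfacet
endsolid part

The G0 Z moves step by Δz≈7.5 mm. Every layer's G1 loop is the same polygon, so the solid is a straight extrusion of it from z=0 to z≈29.9. Closing with flat bottom and top caps and triangulating gives 12 facets — a rectangular box, roughly 25.3 × 10.2 mm footprint and 29.9 mm tall.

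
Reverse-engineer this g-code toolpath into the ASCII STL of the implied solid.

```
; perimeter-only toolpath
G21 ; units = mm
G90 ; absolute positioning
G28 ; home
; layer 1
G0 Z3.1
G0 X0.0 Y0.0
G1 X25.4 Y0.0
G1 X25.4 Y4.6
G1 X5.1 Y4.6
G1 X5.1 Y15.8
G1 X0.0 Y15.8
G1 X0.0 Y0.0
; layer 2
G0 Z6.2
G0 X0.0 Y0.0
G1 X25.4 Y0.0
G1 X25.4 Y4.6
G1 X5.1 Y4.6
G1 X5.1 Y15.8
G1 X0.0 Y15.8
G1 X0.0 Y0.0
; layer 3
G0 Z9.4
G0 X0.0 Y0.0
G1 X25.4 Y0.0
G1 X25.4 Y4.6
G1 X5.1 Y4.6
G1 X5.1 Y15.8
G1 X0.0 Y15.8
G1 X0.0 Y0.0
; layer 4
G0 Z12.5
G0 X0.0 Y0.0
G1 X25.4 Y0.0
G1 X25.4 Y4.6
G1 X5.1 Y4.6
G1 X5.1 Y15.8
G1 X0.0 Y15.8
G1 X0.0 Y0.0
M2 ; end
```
solid part
  facet normal 0.0000 0.0000 -1.0000
    outer loop
      vertex 25.4 4.6 0.0
      vertex 25.4 0.0 0.0
      vertex 0.0 0.0 0.0
    endloop
  endfacet
  facet normal 0.0000 0.0000 -1.0000
    outer loop
      vertex 5.1 4.6 0.0
      vertex 25.4 4.6 0.0
      vertex 0.0 0.0 0.0
    endloop
  endfacet
  facet normal 0.0000 0.0000 -1.0000
    outer loop
      vertex 5.1 15.8 0.0
      vertex 5.1 4.6 0.0
      vertex 0.0 0.0 0.0
    endloop
  endfacet
  facet normal 0.0000 0.0000 -1.0000
    outer loop
      vertex 0.0 15.8 0.0
      vertex 5.1 15.8 0.0
      vertex 0.0 0.0 0.0
    endloop
  endfacet
  facet normal 0.0000 0.0000 1.0000
    outer loop
      vertex 0.0 0.0 12.5
      vertex 25.4 0.0 12.5
      vertex 25.4 4.6 12.5
    endloop
  endfacet
  facet normal 0.0000 0.0000 1.0000
    outer loop
      vertex 0.0 0.0 12.5
      vertex 25.4 4.6 12.5
      vertex 5.1 4.6 12.5
    endloop
  endfacet
  facet normal 0.0000 0.0000 1.0000
    outer loop
      vertex 0.0 0.0 12.5
      vertex 5.1 4.6 12.5
      vertex 5.1 15.8 12.5
    endloop
  endfacet
  facet normal 0.0000 0.0000 1.0000
    outer loop
      vertex 0.0 0.0 12.5
      vertex 5.1 15.8 12.5
      vertex 0.0 15.8 12.5
    endloop
  endfacet
  facet normal 0.0000 -1.0000 0.0000
    outer loop
      vertex 0.0 0.0 0.0
      vertex 25.4 0.0 0.0
      vertex 25.4 0.0 12.5
    endloop
  endfacet
  facet normal 0.0000 -1.0000 0.0000
    outer loop
      vertex 0.0 0.0 0.0
      vertex 25.4 0.0 12.5
      vertex 0.0 0.0 12.5
    endloop
  endfacet
  facet normal 1.0000 0.0000 0.0000
    outer loop
      vertex 25.4 0.0 0.0
      vertex 25.4 4.6 0.0
      vertex 25.4 4.6 12.5
    endloop
  endfacet
  facet normal 1.0000 0.0000 0.0000
    outer loop
      vertex 25.4 0.0 0.0
      vertex 25.4 4.6 12.5
      vertex 25.4 0.0 12.5
    endloop
  endfacet
  facet normal 0.0000 1.0000 0.0000
    outer loop
      vertex 25.4 4.6 0.0
      vertex 5.1 4.6 0.0
      vertex 5.1 4.6 12.5
    endloop
  endfacet
  facet normal 0.0000 1.0000 0.0000
    outer loop
      vertex 25.4 4.6 0.0
      vertex 5.1 4.6 12.5
      vertex 25.4 4.6 12.5
    endloop
  endfacet
  facet normal 1.0000 0.0000 0.0000
    outer loop
      vertex 5.1 4.6 0.0
      vertex 5.1 15.8 0.0
      vertex 5.1 15.8 12.5
    endloop
  endfacet
  facet normal 1.0000 0.0000 0.0000
    outer loop
      vertex 5.1 4.6 0.0
      vertex 5.1 15.8 12.5
      vertex 5.1 4.6 12.5
    endloop
  endfacet
  facet normal 0.0000 1.0000 0.0000
    outer loop
      vertex 5.1 15.8 0.0
      vertex 0.0 15.8 0.0
      vertex 0.0 15.8 12.5
    endloop
  endfacet
  facet normal 0.0000 1.0000 0.0000
    outer loop
      vertex 5.1 15.8 0.0
      vertex 0.0 15.8 12.5
      vertex 5.1 15.8 12.5
    endloop
  endfacet
  facet normal -1.0000 0.0000 0.0000
    outer loop
      vertex 0.0 15.8 0.0
      vertex 0.0 0.0 0.0
      vertex 0.0 0.0 12.5
    endloop
  endfacet
  facet normal -1.0000 0.0000 0.0000
    outer loop
      vertex 0.0 15.8 0.0
      vertex 0.0 0.0 12.5
      vertex 0.0 15.8 12.5
    endloop
  endfacet
endsolid part

The G0 Z moves step by Δz≈3.1 mm. Every layer's G1 loop is the same polygon, so the solid is a straight extrusion of it from z=0 to z≈12.5. Closing with flat bottom and top caps and triangulating gives 20 facets — an L-shaped prism: outer 25.4 × 15.8 mm, arm thicknesses ≈ 4.6 mm (horizontal) and 5.1 mm (vertical), extruded 12.5 mm in z.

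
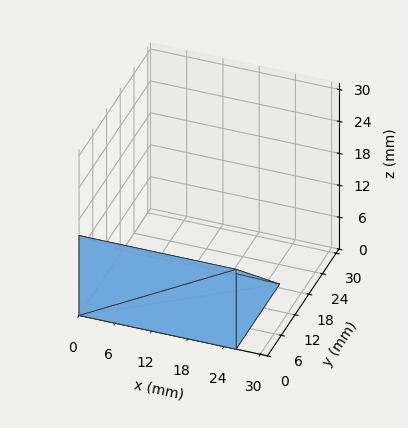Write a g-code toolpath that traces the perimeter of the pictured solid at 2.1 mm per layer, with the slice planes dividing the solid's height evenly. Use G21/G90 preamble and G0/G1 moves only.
Reading the render: the shape is a wedge (ramp): 26 × 19 mm base, rising to 15 mm along the y=0 edge and sloping linearly to z=0 at y=19 (dimensions read to the nearest mm from the axis ticks). For the g-code, the solid's height is divided into equal slices at the stated Δz and each level perimeter traced with G1 moves after a G0 lift.

; perimeter-only toolpath
G21 ; units = mm
G90 ; absolute positioning
G28 ; home
; layer 1
G0 Z2.1
G0 X0.0 Y0.0
G1 X26.0 Y0.0
G1 X26.0 Y16.3
G1 X0.0 Y16.3
G1 X0.0 Y0.0
; layer 2
G0 Z4.3
G0 X0.0 Y0.0
G1 X26.0 Y0.0
G1 X26.0 Y13.6
G1 X0.0 Y13.6
G1 X0.0 Y0.0
; layer 3
G0 Z6.4
G0 X0.0 Y0.0
G1 X26.0 Y0.0
G1 X26.0 Y10.9
G1 X0.0 Y10.9
G1 X0.0 Y0.0
; layer 4
G0 Z8.6
G0 X0.0 Y0.0
G1 X26.0 Y0.0
G1 X26.0 Y8.1
G1 X0.0 Y8.1
G1 X0.0 Y0.0
; layer 5
G0 Z10.7
G0 X0.0 Y0.0
G1 X26.0 Y0.0
G1 X26.0 Y5.4
G1 X0.0 Y5.4
G1 X0.0 Y0.0
; layer 6
G0 Z12.9
G0 X0.0 Y0.0
G1 X26.0 Y0.0
G1 X26.0 Y2.7
G1 X0.0 Y2.7
G1 X0.0 Y0.0
M2 ; end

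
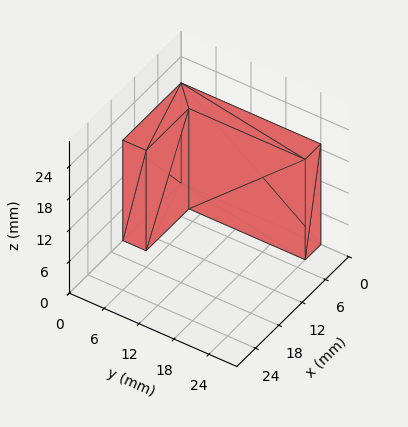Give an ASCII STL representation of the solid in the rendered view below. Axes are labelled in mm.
Reading the render: the shape is an L-shaped prism: outer 15 × 24 mm, arm thicknesses ≈ 4 mm (horizontal) and 4 mm (vertical), extruded 19 mm in z (dimensions read to the nearest mm from the axis ticks). For the STL, each face is triangulated and given an outward normal.

solid part
  facet normal 0.0000 0.0000 -1.0000
    outer loop
      vertex 15.000 4.000 0.000
      vertex 15.000 0.000 0.000
      vertex 0.000 0.000 0.000
    endloop
  endfacet
  facet normal 0.0000 0.0000 -1.0000
    outer loop
      vertex 4.000 4.000 0.000
      vertex 15.000 4.000 0.000
      vertex 0.000 0.000 0.000
    endloop
  endfacet
  facet normal 0.0000 0.0000 -1.0000
    outer loop
      vertex 4.000 24.000 0.000
      vertex 4.000 4.000 0.000
      vertex 0.000 0.000 0.000
    endloop
  endfacet
  facet normal 0.0000 0.0000 -1.0000
    outer loop
      vertex 0.000 24.000 0.000
      vertex 4.000 24.000 0.000
      vertex 0.000 0.000 0.000
    endloop
  endfacet
  facet normal 0.0000 0.0000 1.0000
    outer loop
      vertex 0.000 0.000 19.000
      vertex 15.000 0.000 19.000
      vertex 15.000 4.000 19.000
    endloop
  endfacet
  facet normal 0.0000 0.0000 1.0000
    outer loop
      vertex 0.000 0.000 19.000
      vertex 15.000 4.000 19.000
      vertex 4.000 4.000 19.000
    endloop
  endfacet
  facet normal 0.0000 0.0000 1.0000
    outer loop
      vertex 0.000 0.000 19.000
      vertex 4.000 4.000 19.000
      vertex 4.000 24.000 19.000
    endloop
  endfacet
  facet normal 0.0000 0.0000 1.0000
    outer loop
      vertex 0.000 0.000 19.000
      vertex 4.000 24.000 19.000
      vertex 0.000 24.000 19.000
    endloop
  endfacet
  facet normal 0.0000 -1.0000 0.0000
    outer loop
      vertex 0.000 0.000 0.000
      vertex 15.000 0.000 0.000
      vertex 15.000 0.000 19.000
    endloop
  endfacet
  facet normal 0.0000 -1.0000 0.0000
    outer loop
      vertex 0.000 0.000 0.000
      vertex 15.000 0.000 19.000
      vertex 0.000 0.000 19.000
    endloop
  endfacet
  facet normal 1.0000 0.0000 0.0000
    outer loop
      vertex 15.000 0.000 0.000
      vertex 15.000 4.000 0.000
      vertex 15.000 4.000 19.000
    endloop
  endfacet
  facet normal 1.0000 0.0000 0.0000
    outer loop
      vertex 15.000 0.000 0.000
      vertex 15.000 4.000 19.000
      vertex 15.000 0.000 19.000
    endloop
  endfacet
  facet normal 0.0000 1.0000 0.0000
    outer loop
      vertex 15.000 4.000 0.000
      vertex 4.000 4.000 0.000
      vertex 4.000 4.000 19.000
    endloop
  endfacet
  facet normal 0.0000 1.0000 0.0000
    outer loop
      vertex 15.000 4.000 0.000
      vertex 4.000 4.000 19.000
      vertex 15.000 4.000 19.000
    endloop
  endfacet
  facet normal 1.0000 0.0000 0.0000
    outer loop
      vertex 4.000 4.000 0.000
      vertex 4.000 24.000 0.000
      vertex 4.000 24.000 19.000
    endloop
  endfacet
  facet normal 1.0000 0.0000 0.0000
    outer loop
      vertex 4.000 4.000 0.000
      vertex 4.000 24.000 19.000
      vertex 4.000 4.000 19.000
    endloop
  endfacet
  facet normal 0.0000 1.0000 0.0000
    outer loop
      vertex 4.000 24.000 0.000
      vertex 0.000 24.000 0.000
      vertex 0.000 24.000 19.000
    endloop
  endfacet
  facet normal 0.0000 1.0000 0.0000
    outer loop
      vertex 4.000 24.000 0.000
      vertex 0.000 24.000 19.000
      vertex 4.000 24.000 19.000
    endloop
  endfacet
  facet normal -1.0000 0.0000 0.0000
    outer loop
      vertex 0.000 24.000 0.000
      vertex 0.000 0.000 0.000
      vertex 0.000 0.000 19.000
    endloop
  endfacet
  facet normal -1.0000 0.0000 0.0000
    outer loop
      vertex 0.000 24.000 0.000
      vertex 0.000 0.000 19.000
      vertex 0.000 24.000 19.000
    endloop
  endfacet
endsolid part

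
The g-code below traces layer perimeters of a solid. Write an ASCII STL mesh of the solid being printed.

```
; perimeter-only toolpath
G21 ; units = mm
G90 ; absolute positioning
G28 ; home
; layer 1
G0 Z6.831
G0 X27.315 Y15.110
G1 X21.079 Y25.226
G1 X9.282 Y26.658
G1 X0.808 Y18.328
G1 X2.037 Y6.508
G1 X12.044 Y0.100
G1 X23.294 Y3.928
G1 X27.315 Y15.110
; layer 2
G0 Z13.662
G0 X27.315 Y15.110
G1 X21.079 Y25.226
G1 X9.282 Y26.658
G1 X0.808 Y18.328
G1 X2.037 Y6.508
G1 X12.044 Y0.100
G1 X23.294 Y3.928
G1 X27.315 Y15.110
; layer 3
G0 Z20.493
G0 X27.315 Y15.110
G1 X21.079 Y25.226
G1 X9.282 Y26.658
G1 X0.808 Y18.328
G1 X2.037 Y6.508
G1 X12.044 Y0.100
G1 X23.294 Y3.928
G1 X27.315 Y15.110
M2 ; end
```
solid part
  facet normal 0.0000 0.0000 -1.0000
    outer loop
      vertex 9.282 26.658 0.000
      vertex 21.079 25.226 0.000
      vertex 27.315 15.110 0.000
    endloop
  endfacet
  facet normal 0.0000 0.0000 -1.0000
    outer loop
      vertex 0.808 18.328 0.000
      vertex 9.282 26.658 0.000
      vertex 27.315 15.110 0.000
    endloop
  endfacet
  facet normal 0.0000 0.0000 -1.0000
    outer loop
      vertex 2.037 6.508 0.000
      vertex 0.808 18.328 0.000
      vertex 27.315 15.110 0.000
    endloop
  endfacet
  facet normal 0.0000 0.0000 -1.0000
    outer loop
      vertex 12.044 0.100 0.000
      vertex 2.037 6.508 0.000
      vertex 27.315 15.110 0.000
    endloop
  endfacet
  facet normal 0.0000 0.0000 -1.0000
    outer loop
      vertex 23.294 3.928 0.000
      vertex 12.044 0.100 0.000
      vertex 27.315 15.110 0.000
    endloop
  endfacet
  facet normal 0.0000 0.0000 1.0000
    outer loop
      vertex 27.315 15.110 20.493
      vertex 21.079 25.226 20.493
      vertex 9.282 26.658 20.493
    endloop
  endfacet
  facet normal 0.0000 0.0000 1.0000
    outer loop
      vertex 27.315 15.110 20.493
      vertex 9.282 26.658 20.493
      vertex 0.808 18.328 20.493
    endloop
  endfacet
  facet normal 0.0000 0.0000 1.0000
    outer loop
      vertex 27.315 15.110 20.493
      vertex 0.808 18.328 20.493
      vertex 2.037 6.508 20.493
    endloop
  endfacet
  facet normal 0.0000 0.0000 1.0000
    outer loop
      vertex 27.315 15.110 20.493
      vertex 2.037 6.508 20.493
      vertex 12.044 0.100 20.493
    endloop
  endfacet
  facet normal 0.0000 0.0000 1.0000
    outer loop
      vertex 27.315 15.110 20.493
      vertex 12.044 0.100 20.493
      vertex 23.294 3.928 20.493
    endloop
  endfacet
  facet normal 0.8513 0.5248 0.0000
    outer loop
      vertex 27.315 15.110 0.000
      vertex 21.079 25.226 0.000
      vertex 21.079 25.226 20.493
    endloop
  endfacet
  facet normal 0.8513 0.5248 0.0000
    outer loop
      vertex 27.315 15.110 0.000
      vertex 21.079 25.226 20.493
      vertex 27.315 15.110 20.493
    endloop
  endfacet
  facet normal 0.1205 0.9927 0.0000
    outer loop
      vertex 21.079 25.226 0.000
      vertex 9.282 26.658 0.000
      vertex 9.282 26.658 20.493
    endloop
  endfacet
  facet normal 0.1205 0.9927 0.0000
    outer loop
      vertex 21.079 25.226 0.000
      vertex 9.282 26.658 20.493
      vertex 21.079 25.226 20.493
    endloop
  endfacet
  facet normal -0.7010 0.7131 0.0000
    outer loop
      vertex 9.282 26.658 0.000
      vertex 0.808 18.328 0.000
      vertex 0.808 18.328 20.493
    endloop
  endfacet
  facet normal -0.7010 0.7131 0.0000
    outer loop
      vertex 9.282 26.658 0.000
      vertex 0.808 18.328 20.493
      vertex 9.282 26.658 20.493
    endloop
  endfacet
  facet normal -0.9946 -0.1034 0.0000
    outer loop
      vertex 0.808 18.328 0.000
      vertex 2.037 6.508 0.000
      vertex 2.037 6.508 20.493
    endloop
  endfacet
  facet normal -0.9946 -0.1034 0.0000
    outer loop
      vertex 0.808 18.328 0.000
      vertex 2.037 6.508 20.493
      vertex 0.808 18.328 20.493
    endloop
  endfacet
  facet normal -0.5393 -0.8421 0.0000
    outer loop
      vertex 2.037 6.508 0.000
      vertex 12.044 0.100 0.000
      vertex 12.044 0.100 20.493
    endloop
  endfacet
  facet normal -0.5393 -0.8421 0.0000
    outer loop
      vertex 2.037 6.508 0.000
      vertex 12.044 0.100 20.493
      vertex 2.037 6.508 20.493
    endloop
  endfacet
  facet normal 0.3221 -0.9467 0.0000
    outer loop
      vertex 12.044 0.100 0.000
      vertex 23.294 3.928 0.000
      vertex 23.294 3.928 20.493
    endloop
  endfacet
  facet normal 0.3221 -0.9467 0.0000
    outer loop
      vertex 12.044 0.100 0.000
      vertex 23.294 3.928 20.493
      vertex 12.044 0.100 20.493
    endloop
  endfacet
  facet normal 0.9410 -0.3384 0.0000
    outer loop
      vertex 23.294 3.928 0.000
      vertex 27.315 15.110 0.000
      vertex 27.315 15.110 20.493
    endloop
  endfacet
  facet normal 0.9410 -0.3384 0.0000
    outer loop
      vertex 23.294 3.928 0.000
      vertex 27.315 15.110 20.493
      vertex 23.294 3.928 20.493
    endloop
  endfacet
endsolid part

The G0 Z moves step by Δz≈6.831 mm. Every layer's G1 loop is the same polygon, so the solid is a straight extrusion of it from z=0 to z≈20.5. Closing with flat bottom and top caps and triangulating gives 24 facets — a regular 7-sided prism (a cylinder approximated with 7 flat sides), circumscribed radius ≈ 13.7 mm, height ≈ 20.5 mm.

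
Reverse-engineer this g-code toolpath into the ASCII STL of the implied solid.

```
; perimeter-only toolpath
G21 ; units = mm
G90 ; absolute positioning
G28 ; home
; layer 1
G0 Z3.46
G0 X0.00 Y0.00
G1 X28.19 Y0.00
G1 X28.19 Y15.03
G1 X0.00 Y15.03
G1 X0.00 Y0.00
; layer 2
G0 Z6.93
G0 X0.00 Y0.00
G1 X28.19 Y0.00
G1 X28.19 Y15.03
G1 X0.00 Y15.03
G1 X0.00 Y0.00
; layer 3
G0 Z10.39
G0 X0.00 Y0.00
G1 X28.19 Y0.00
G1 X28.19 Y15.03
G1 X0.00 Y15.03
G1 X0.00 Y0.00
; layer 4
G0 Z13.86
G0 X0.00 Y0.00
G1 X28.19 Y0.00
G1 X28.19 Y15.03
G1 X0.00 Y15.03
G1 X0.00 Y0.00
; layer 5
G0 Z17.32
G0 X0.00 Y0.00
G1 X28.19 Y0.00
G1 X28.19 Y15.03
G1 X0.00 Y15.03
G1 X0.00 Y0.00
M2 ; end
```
solid part
  facet normal 0.0000 0.0000 -1.0000
    outer loop
      vertex 28.19 15.03 0.00
      vertex 28.19 0.00 0.00
      vertex 0.00 0.00 0.00
    endloop
  endfacet
  facet normal 0.0000 0.0000 -1.0000
    outer loop
      vertex 0.00 15.03 0.00
      vertex 28.19 15.03 0.00
      vertex 0.00 0.00 0.00
    endloop
  endfacet
  facet normal 0.0000 0.0000 1.0000
    outer loop
      vertex 0.00 0.00 17.32
      vertex 28.19 0.00 17.32
      vertex 28.19 15.03 17.32
    endloop
  endfacet
  facet normal 0.0000 0.0000 1.0000
    outer loop
      vertex 0.00 0.00 17.32
      vertex 28.19 15.03 17.32
      vertex 0.00 15.03 17.32
    endloop
  endfacet
  facet normal 0.0000 -1.0000 0.0000
    outer loop
      vertex 0.00 0.00 0.00
      vertex 28.19 0.00 0.00
      vertex 28.19 0.00 17.32
    endloop
  endfacet
  facet normal 0.0000 -1.0000 0.0000
    outer loop
      vertex 0.00 0.00 0.00
      vertex 28.19 0.00 17.32
      vertex 0.00 0.00 17.32
    endloop
  endfacet
  facet normal 0.0000 1.0000 0.0000
    outer loop
      vertex 28.19 15.03 17.32
      vertex 28.19 15.03 0.00
      vertex 0.00 15.03 0.00
    endloop
  endfacet
  facet normal 0.0000 1.0000 0.0000
    outer loop
      vertex 0.00 15.03 17.32
      vertex 28.19 15.03 17.32
      vertex 0.00 15.03 0.00
    endloop
  endfacet
  facet normal -1.0000 0.0000 0.0000
    outer loop
      vertex 0.00 15.03 17.32
      vertex 0.00 15.03 0.00
      vertex 0.00 0.00 0.00
    endloop
  endfacet
  facet normal -1.0000 0.0000 0.0000
    outer loop
      vertex 0.00 0.00 17.32
      vertex 0.00 15.03 17.32
      vertex 0.00 0.00 0.00
    endloop
  endfacet
  facet normal 1.0000 0.0000 0.0000
    outer loop
      vertex 28.19 0.00 0.00
      vertex 28.19 15.03 0.00
      vertex 28.19 15.03 17.32
    endloop
  endfacet
  facet normal 1.0000 0.0000 0.0000
    outer loop
      vertex 28.19 0.00 0.00
      vertex 28.19 15.03 17.32
      vertex 28.19 0.00 17.32
    endloop
  endfacet
endsolid part

The G0 Z moves step by Δz≈3.46 mm. Every layer's G1 loop is the same polygon, so the solid is a straight extrusion of it from z=0 to z≈17.3. Closing with flat bottom and top caps and triangulating gives 12 facets — a rectangular box, roughly 28.2 × 15 mm footprint and 17.3 mm tall.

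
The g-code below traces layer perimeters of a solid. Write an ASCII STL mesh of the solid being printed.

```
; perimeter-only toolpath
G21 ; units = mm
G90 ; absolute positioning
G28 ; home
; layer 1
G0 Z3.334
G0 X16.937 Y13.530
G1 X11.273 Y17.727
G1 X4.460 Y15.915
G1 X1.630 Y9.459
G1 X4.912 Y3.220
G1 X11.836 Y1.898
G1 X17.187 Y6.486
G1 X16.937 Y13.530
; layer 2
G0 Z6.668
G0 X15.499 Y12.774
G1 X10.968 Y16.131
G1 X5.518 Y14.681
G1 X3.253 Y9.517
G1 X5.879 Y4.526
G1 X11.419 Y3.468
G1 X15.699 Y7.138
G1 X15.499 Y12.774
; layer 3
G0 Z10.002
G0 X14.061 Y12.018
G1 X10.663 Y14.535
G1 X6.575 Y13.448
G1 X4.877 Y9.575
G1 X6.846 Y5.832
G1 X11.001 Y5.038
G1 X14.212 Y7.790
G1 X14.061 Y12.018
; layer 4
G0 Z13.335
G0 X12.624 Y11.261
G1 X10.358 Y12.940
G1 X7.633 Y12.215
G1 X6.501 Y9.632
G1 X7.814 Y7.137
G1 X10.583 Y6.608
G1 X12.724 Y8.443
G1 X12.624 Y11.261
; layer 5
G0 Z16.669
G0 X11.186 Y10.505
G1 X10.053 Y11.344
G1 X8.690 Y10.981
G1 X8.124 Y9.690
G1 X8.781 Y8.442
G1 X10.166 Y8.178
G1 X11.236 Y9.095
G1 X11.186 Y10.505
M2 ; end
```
solid part
  facet normal 0.0000 0.0000 -1.0000
    outer loop
      vertex 3.403 17.148 0.000
      vertex 11.578 19.323 0.000
      vertex 18.375 14.287 0.000
    endloop
  endfacet
  facet normal 0.0000 0.0000 -1.0000
    outer loop
      vertex 0.006 9.401 0.000
      vertex 3.403 17.148 0.000
      vertex 18.375 14.287 0.000
    endloop
  endfacet
  facet normal 0.0000 0.0000 -1.0000
    outer loop
      vertex 3.945 1.915 0.000
      vertex 0.006 9.401 0.000
      vertex 18.375 14.287 0.000
    endloop
  endfacet
  facet normal 0.0000 0.0000 -1.0000
    outer loop
      vertex 12.254 0.328 0.000
      vertex 3.945 1.915 0.000
      vertex 18.375 14.287 0.000
    endloop
  endfacet
  facet normal 0.0000 0.0000 -1.0000
    outer loop
      vertex 18.675 5.833 0.000
      vertex 12.254 0.328 0.000
      vertex 18.375 14.287 0.000
    endloop
  endfacet
  facet normal 0.5451 0.7357 0.4020
    outer loop
      vertex 18.375 14.287 0.000
      vertex 11.578 19.323 0.000
      vertex 9.748 9.748 20.003
    endloop
  endfacet
  facet normal -0.2354 0.8848 0.4020
    outer loop
      vertex 11.578 19.323 0.000
      vertex 3.403 17.148 0.000
      vertex 9.748 9.748 20.003
    endloop
  endfacet
  facet normal -0.8386 0.3677 0.4020
    outer loop
      vertex 3.403 17.148 0.000
      vertex 0.006 9.401 0.000
      vertex 9.748 9.748 20.003
    endloop
  endfacet
  facet normal -0.8103 -0.4264 0.4020
    outer loop
      vertex 0.006 9.401 0.000
      vertex 3.945 1.915 0.000
      vertex 9.748 9.748 20.003
    endloop
  endfacet
  facet normal -0.1718 -0.8994 0.4020
    outer loop
      vertex 3.945 1.915 0.000
      vertex 12.254 0.328 0.000
      vertex 9.748 9.748 20.003
    endloop
  endfacet
  facet normal 0.5960 -0.6951 0.4020
    outer loop
      vertex 12.254 0.328 0.000
      vertex 18.675 5.833 0.000
      vertex 9.748 9.748 20.003
    endloop
  endfacet
  facet normal 0.9151 0.0325 0.4020
    outer loop
      vertex 18.675 5.833 0.000
      vertex 18.375 14.287 0.000
      vertex 9.748 9.748 20.003
    endloop
  endfacet
endsolid part

The G0 Z moves step by Δz≈3.334 mm. The G1 loops shrink linearly with z, so the solid tapers from its base footprint up to z≈20. Closing with a flat bottom cap and the tapered top and triangulating gives 12 facets — a regular 7-sided pyramid, base circumscribed radius ≈ 9.75 mm, apex at z ≈ 20 mm.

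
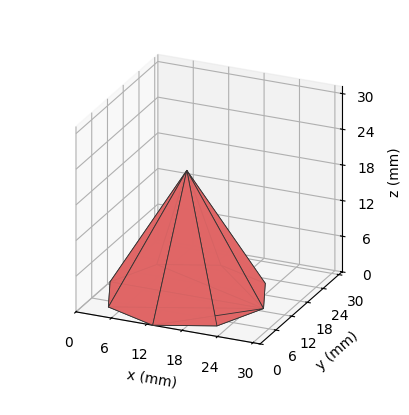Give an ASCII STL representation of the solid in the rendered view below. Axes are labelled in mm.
Reading the render: the shape is a regular 8-sided pyramid, base circumscribed radius ≈ 13 mm, apex at z ≈ 21 mm (dimensions read to the nearest mm from the axis ticks). For the STL, each face is triangulated and given an outward normal.

solid part
  facet normal 0.0000 0.0000 -1.0000
    outer loop
      vertex 13.0 26.0 0.0
      vertex 22.2 22.2 0.0
      vertex 26.0 13.0 0.0
    endloop
  endfacet
  facet normal 0.0000 0.0000 -1.0000
    outer loop
      vertex 3.8 22.2 0.0
      vertex 13.0 26.0 0.0
      vertex 26.0 13.0 0.0
    endloop
  endfacet
  facet normal 0.0000 0.0000 -1.0000
    outer loop
      vertex 0.0 13.0 0.0
      vertex 3.8 22.2 0.0
      vertex 26.0 13.0 0.0
    endloop
  endfacet
  facet normal 0.0000 0.0000 -1.0000
    outer loop
      vertex 3.8 3.8 0.0
      vertex 0.0 13.0 0.0
      vertex 26.0 13.0 0.0
    endloop
  endfacet
  facet normal 0.0000 0.0000 -1.0000
    outer loop
      vertex 13.0 0.0 0.0
      vertex 3.8 3.8 0.0
      vertex 26.0 13.0 0.0
    endloop
  endfacet
  facet normal 0.0000 0.0000 -1.0000
    outer loop
      vertex 22.2 3.8 0.0
      vertex 13.0 0.0 0.0
      vertex 26.0 13.0 0.0
    endloop
  endfacet
  facet normal 0.8022 0.3314 0.4966
    outer loop
      vertex 26.0 13.0 0.0
      vertex 22.2 22.2 0.0
      vertex 13.0 13.0 21.0
    endloop
  endfacet
  facet normal 0.3314 0.8022 0.4966
    outer loop
      vertex 22.2 22.2 0.0
      vertex 13.0 26.0 0.0
      vertex 13.0 13.0 21.0
    endloop
  endfacet
  facet normal -0.3314 0.8022 0.4966
    outer loop
      vertex 13.0 26.0 0.0
      vertex 3.8 22.2 0.0
      vertex 13.0 13.0 21.0
    endloop
  endfacet
  facet normal -0.8022 0.3314 0.4966
    outer loop
      vertex 3.8 22.2 0.0
      vertex 0.0 13.0 0.0
      vertex 13.0 13.0 21.0
    endloop
  endfacet
  facet normal -0.8022 -0.3314 0.4966
    outer loop
      vertex 0.0 13.0 0.0
      vertex 3.8 3.8 0.0
      vertex 13.0 13.0 21.0
    endloop
  endfacet
  facet normal -0.3314 -0.8022 0.4966
    outer loop
      vertex 3.8 3.8 0.0
      vertex 13.0 0.0 0.0
      vertex 13.0 13.0 21.0
    endloop
  endfacet
  facet normal 0.3314 -0.8022 0.4966
    outer loop
      vertex 13.0 0.0 0.0
      vertex 22.2 3.8 0.0
      vertex 13.0 13.0 21.0
    endloop
  endfacet
  facet normal 0.8022 -0.3314 0.4966
    outer loop
      vertex 22.2 3.8 0.0
      vertex 26.0 13.0 0.0
      vertex 13.0 13.0 21.0
    endloop
  endfacet
endsolid part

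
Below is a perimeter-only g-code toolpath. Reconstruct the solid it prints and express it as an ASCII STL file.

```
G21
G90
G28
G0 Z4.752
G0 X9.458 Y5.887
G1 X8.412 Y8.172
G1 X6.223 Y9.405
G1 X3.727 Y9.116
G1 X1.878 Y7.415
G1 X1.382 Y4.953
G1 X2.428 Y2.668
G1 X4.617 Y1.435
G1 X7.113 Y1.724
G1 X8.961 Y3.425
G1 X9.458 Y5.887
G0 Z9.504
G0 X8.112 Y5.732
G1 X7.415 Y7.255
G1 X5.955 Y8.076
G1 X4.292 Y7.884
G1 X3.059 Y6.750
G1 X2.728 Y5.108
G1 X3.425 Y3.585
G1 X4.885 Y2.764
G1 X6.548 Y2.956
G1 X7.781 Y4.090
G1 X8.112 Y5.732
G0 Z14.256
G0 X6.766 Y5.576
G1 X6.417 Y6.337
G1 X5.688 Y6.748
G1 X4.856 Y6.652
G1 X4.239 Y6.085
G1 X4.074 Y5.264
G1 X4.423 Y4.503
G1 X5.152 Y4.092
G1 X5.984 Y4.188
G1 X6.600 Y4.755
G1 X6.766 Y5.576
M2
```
solid part
  facet normal 0.0000 0.0000 -1.0000
    outer loop
      vertex 6.491 10.733 0.000
      vertex 9.409 9.089 0.000
      vertex 10.804 6.043 0.000
    endloop
  endfacet
  facet normal 0.0000 0.0000 -1.0000
    outer loop
      vertex 3.163 10.348 0.000
      vertex 6.491 10.733 0.000
      vertex 10.804 6.043 0.000
    endloop
  endfacet
  facet normal 0.0000 0.0000 -1.0000
    outer loop
      vertex 0.698 8.080 0.000
      vertex 3.163 10.348 0.000
      vertex 10.804 6.043 0.000
    endloop
  endfacet
  facet normal 0.0000 0.0000 -1.0000
    outer loop
      vertex 0.036 4.797 0.000
      vertex 0.698 8.080 0.000
      vertex 10.804 6.043 0.000
    endloop
  endfacet
  facet normal 0.0000 0.0000 -1.0000
    outer loop
      vertex 1.431 1.751 0.000
      vertex 0.036 4.797 0.000
      vertex 10.804 6.043 0.000
    endloop
  endfacet
  facet normal 0.0000 0.0000 -1.0000
    outer loop
      vertex 4.349 0.107 0.000
      vertex 1.431 1.751 0.000
      vertex 10.804 6.043 0.000
    endloop
  endfacet
  facet normal 0.0000 0.0000 -1.0000
    outer loop
      vertex 7.677 0.492 0.000
      vertex 4.349 0.107 0.000
      vertex 10.804 6.043 0.000
    endloop
  endfacet
  facet normal 0.0000 0.0000 -1.0000
    outer loop
      vertex 10.142 2.760 0.000
      vertex 7.677 0.492 0.000
      vertex 10.804 6.043 0.000
    endloop
  endfacet
  facet normal 0.8775 0.4019 0.2617
    outer loop
      vertex 10.804 6.043 0.000
      vertex 9.409 9.089 0.000
      vertex 5.420 5.420 19.008
    endloop
  endfacet
  facet normal 0.4737 0.8409 0.2617
    outer loop
      vertex 9.409 9.089 0.000
      vertex 6.491 10.733 0.000
      vertex 5.420 5.420 19.008
    endloop
  endfacet
  facet normal -0.1109 0.9587 0.2617
    outer loop
      vertex 6.491 10.733 0.000
      vertex 3.163 10.348 0.000
      vertex 5.420 5.420 19.008
    endloop
  endfacet
  facet normal -0.6535 0.7102 0.2617
    outer loop
      vertex 3.163 10.348 0.000
      vertex 0.698 8.080 0.000
      vertex 5.420 5.420 19.008
    endloop
  endfacet
  facet normal -0.9461 0.1908 0.2617
    outer loop
      vertex 0.698 8.080 0.000
      vertex 0.036 4.797 0.000
      vertex 5.420 5.420 19.008
    endloop
  endfacet
  facet normal -0.8775 -0.4019 0.2617
    outer loop
      vertex 0.036 4.797 0.000
      vertex 1.431 1.751 0.000
      vertex 5.420 5.420 19.008
    endloop
  endfacet
  facet normal -0.4737 -0.8409 0.2617
    outer loop
      vertex 1.431 1.751 0.000
      vertex 4.349 0.107 0.000
      vertex 5.420 5.420 19.008
    endloop
  endfacet
  facet normal 0.1109 -0.9587 0.2617
    outer loop
      vertex 4.349 0.107 0.000
      vertex 7.677 0.492 0.000
      vertex 5.420 5.420 19.008
    endloop
  endfacet
  facet normal 0.6535 -0.7102 0.2617
    outer loop
      vertex 7.677 0.492 0.000
      vertex 10.142 2.760 0.000
      vertex 5.420 5.420 19.008
    endloop
  endfacet
  facet normal 0.9461 -0.1908 0.2617
    outer loop
      vertex 10.142 2.760 0.000
      vertex 10.804 6.043 0.000
      vertex 5.420 5.420 19.008
    endloop
  endfacet
endsolid part

The G0 Z moves step by Δz≈4.752 mm. The G1 loops shrink linearly with z, so the solid tapers from its base footprint up to z≈19. Closing with a flat bottom cap and the tapered top and triangulating gives 18 facets — a regular 10-sided pyramid, base circumscribed radius ≈ 5.42 mm, apex at z ≈ 19 mm.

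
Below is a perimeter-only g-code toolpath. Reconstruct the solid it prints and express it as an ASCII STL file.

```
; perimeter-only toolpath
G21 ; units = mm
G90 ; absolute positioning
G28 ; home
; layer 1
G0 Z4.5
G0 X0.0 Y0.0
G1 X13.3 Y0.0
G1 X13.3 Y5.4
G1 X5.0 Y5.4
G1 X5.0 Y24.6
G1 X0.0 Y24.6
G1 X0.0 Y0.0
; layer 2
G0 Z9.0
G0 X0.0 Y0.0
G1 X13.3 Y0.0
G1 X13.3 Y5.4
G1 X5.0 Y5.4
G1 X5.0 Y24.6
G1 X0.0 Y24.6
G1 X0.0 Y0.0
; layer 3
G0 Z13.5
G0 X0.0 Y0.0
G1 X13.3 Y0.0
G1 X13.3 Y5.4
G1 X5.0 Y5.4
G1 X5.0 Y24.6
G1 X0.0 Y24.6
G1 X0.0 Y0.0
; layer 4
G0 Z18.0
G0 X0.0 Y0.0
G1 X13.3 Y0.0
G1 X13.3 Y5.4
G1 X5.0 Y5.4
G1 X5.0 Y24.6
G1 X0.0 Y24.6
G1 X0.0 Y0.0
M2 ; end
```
solid part
  facet normal 0.0000 0.0000 -1.0000
    outer loop
      vertex 13.3 5.4 0.0
      vertex 13.3 0.0 0.0
      vertex 0.0 0.0 0.0
    endloop
  endfacet
  facet normal 0.0000 0.0000 -1.0000
    outer loop
      vertex 5.0 5.4 0.0
      vertex 13.3 5.4 0.0
      vertex 0.0 0.0 0.0
    endloop
  endfacet
  facet normal 0.0000 0.0000 -1.0000
    outer loop
      vertex 5.0 24.6 0.0
      vertex 5.0 5.4 0.0
      vertex 0.0 0.0 0.0
    endloop
  endfacet
  facet normal 0.0000 0.0000 -1.0000
    outer loop
      vertex 0.0 24.6 0.0
      vertex 5.0 24.6 0.0
      vertex 0.0 0.0 0.0
    endloop
  endfacet
  facet normal 0.0000 0.0000 1.0000
    outer loop
      vertex 0.0 0.0 18.0
      vertex 13.3 0.0 18.0
      vertex 13.3 5.4 18.0
    endloop
  endfacet
  facet normal 0.0000 0.0000 1.0000
    outer loop
      vertex 0.0 0.0 18.0
      vertex 13.3 5.4 18.0
      vertex 5.0 5.4 18.0
    endloop
  endfacet
  facet normal 0.0000 0.0000 1.0000
    outer loop
      vertex 0.0 0.0 18.0
      vertex 5.0 5.4 18.0
      vertex 5.0 24.6 18.0
    endloop
  endfacet
  facet normal 0.0000 0.0000 1.0000
    outer loop
      vertex 0.0 0.0 18.0
      vertex 5.0 24.6 18.0
      vertex 0.0 24.6 18.0
    endloop
  endfacet
  facet normal 0.0000 -1.0000 0.0000
    outer loop
      vertex 0.0 0.0 0.0
      vertex 13.3 0.0 0.0
      vertex 13.3 0.0 18.0
    endloop
  endfacet
  facet normal 0.0000 -1.0000 0.0000
    outer loop
      vertex 0.0 0.0 0.0
      vertex 13.3 0.0 18.0
      vertex 0.0 0.0 18.0
    endloop
  endfacet
  facet normal 1.0000 0.0000 0.0000
    outer loop
      vertex 13.3 0.0 0.0
      vertex 13.3 5.4 0.0
      vertex 13.3 5.4 18.0
    endloop
  endfacet
  facet normal 1.0000 0.0000 0.0000
    outer loop
      vertex 13.3 0.0 0.0
      vertex 13.3 5.4 18.0
      vertex 13.3 0.0 18.0
    endloop
  endfacet
  facet normal 0.0000 1.0000 0.0000
    outer loop
      vertex 13.3 5.4 0.0
      vertex 5.0 5.4 0.0
      vertex 5.0 5.4 18.0
    endloop
  endfacet
  facet normal 0.0000 1.0000 0.0000
    outer loop
      vertex 13.3 5.4 0.0
      vertex 5.0 5.4 18.0
      vertex 13.3 5.4 18.0
    endloop
  endfacet
  facet normal 1.0000 0.0000 0.0000
    outer loop
      vertex 5.0 5.4 0.0
      vertex 5.0 24.6 0.0
      vertex 5.0 24.6 18.0
    endloop
  endfacet
  facet normal 1.0000 0.0000 0.0000
    outer loop
      vertex 5.0 5.4 0.0
      vertex 5.0 24.6 18.0
      vertex 5.0 5.4 18.0
    endloop
  endfacet
  facet normal 0.0000 1.0000 0.0000
    outer loop
      vertex 5.0 24.6 0.0
      vertex 0.0 24.6 0.0
      vertex 0.0 24.6 18.0
    endloop
  endfacet
  facet normal 0.0000 1.0000 0.0000
    outer loop
      vertex 5.0 24.6 0.0
      vertex 0.0 24.6 18.0
      vertex 5.0 24.6 18.0
    endloop
  endfacet
  facet normal -1.0000 0.0000 0.0000
    outer loop
      vertex 0.0 24.6 0.0
      vertex 0.0 0.0 0.0
      vertex 0.0 0.0 18.0
    endloop
  endfacet
  facet normal -1.0000 0.0000 0.0000
    outer loop
      vertex 0.0 24.6 0.0
      vertex 0.0 0.0 18.0
      vertex 0.0 24.6 18.0
    endloop
  endfacet
endsolid part

The G0 Z moves step by Δz≈4.5 mm. Every layer's G1 loop is the same polygon, so the solid is a straight extrusion of it from z=0 to z≈18. Closing with flat bottom and top caps and triangulating gives 20 facets — an L-shaped prism: outer 13.3 × 24.6 mm, arm thicknesses ≈ 5.4 mm (horizontal) and 5 mm (vertical), extruded 18 mm in z.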